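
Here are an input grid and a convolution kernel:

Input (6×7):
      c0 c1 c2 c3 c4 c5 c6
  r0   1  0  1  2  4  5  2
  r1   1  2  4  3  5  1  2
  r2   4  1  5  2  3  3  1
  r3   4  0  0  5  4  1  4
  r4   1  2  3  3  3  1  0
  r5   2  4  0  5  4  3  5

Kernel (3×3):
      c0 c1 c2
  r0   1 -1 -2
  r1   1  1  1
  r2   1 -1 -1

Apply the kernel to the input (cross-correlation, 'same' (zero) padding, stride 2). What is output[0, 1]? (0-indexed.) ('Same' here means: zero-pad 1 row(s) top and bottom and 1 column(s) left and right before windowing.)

The receptive field on the zero-padded input at this output position is [0 0 0 / 0 1 2 / 2 4 3]. Elementwise product with the kernel and sum: 0·1 + 0·-1 + 0·-2 + 0·1 + 1·1 + 2·1 + 2·1 + 4·-1 + 3·-1.

-2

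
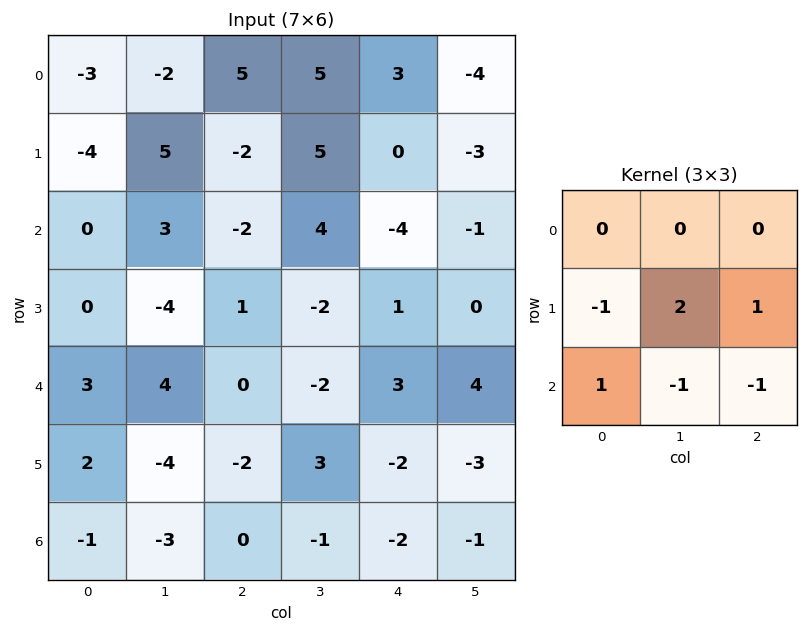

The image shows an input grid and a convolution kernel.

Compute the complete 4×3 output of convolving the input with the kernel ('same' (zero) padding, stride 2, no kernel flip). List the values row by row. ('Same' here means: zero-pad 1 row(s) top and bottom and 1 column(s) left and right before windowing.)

-9 19 5
7 -6 -16
12 -11 20
-5 2 -4

Output[0,0]: The receptive field on the zero-padded input at this output position is [0 0 0 / 0 -3 -2 / 0 -4 5]. Elementwise product with the kernel and sum: 0·-1 + -3·2 + -2·1 + 0·1 + -4·-1 + 5·-1.
Output[0,1]: The receptive field on the zero-padded input at this output position is [0 0 0 / -2 5 5 / 5 -2 5]. Elementwise product with the kernel and sum: -2·-1 + 5·2 + 5·1 + 5·1 + -2·-1 + 5·-1.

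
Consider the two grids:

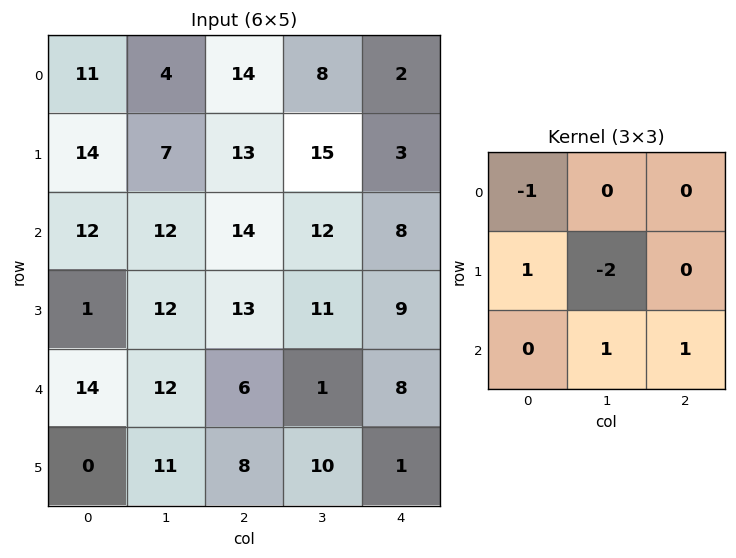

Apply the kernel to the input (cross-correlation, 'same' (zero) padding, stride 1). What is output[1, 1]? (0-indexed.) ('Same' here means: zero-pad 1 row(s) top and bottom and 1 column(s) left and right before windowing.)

The receptive field on the zero-padded input at this output position is [11 4 14 / 14 7 13 / 12 12 14]. Elementwise product with the kernel and sum: 11·-1 + 14·1 + 7·-2 + 12·1 + 14·1.

15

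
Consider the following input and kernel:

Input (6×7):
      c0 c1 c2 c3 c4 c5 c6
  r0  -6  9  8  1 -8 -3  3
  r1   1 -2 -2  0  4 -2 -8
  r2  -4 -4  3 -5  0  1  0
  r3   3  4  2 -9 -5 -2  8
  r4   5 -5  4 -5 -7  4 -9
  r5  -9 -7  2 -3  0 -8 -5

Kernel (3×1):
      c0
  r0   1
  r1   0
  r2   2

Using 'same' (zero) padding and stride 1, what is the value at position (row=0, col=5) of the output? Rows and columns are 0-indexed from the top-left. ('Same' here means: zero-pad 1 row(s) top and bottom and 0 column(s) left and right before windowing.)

The receptive field on the zero-padded input at this output position is [0 / -3 / -2]. Elementwise product with the kernel and sum: 0·1 + -2·2.

-4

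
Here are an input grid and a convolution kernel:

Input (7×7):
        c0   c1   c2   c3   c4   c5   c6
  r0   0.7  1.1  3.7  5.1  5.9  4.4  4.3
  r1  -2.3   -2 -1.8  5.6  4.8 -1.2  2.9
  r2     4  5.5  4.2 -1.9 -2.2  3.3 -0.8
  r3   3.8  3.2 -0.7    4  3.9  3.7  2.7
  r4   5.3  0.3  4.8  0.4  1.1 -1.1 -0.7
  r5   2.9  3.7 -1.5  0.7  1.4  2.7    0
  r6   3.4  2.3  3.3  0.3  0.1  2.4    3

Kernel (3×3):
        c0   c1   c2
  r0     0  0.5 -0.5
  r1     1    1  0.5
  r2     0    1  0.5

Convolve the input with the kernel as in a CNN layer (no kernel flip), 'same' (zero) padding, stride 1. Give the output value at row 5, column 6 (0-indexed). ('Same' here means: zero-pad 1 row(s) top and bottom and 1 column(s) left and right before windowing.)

The receptive field on the zero-padded input at this output position is [-1.1 -0.7 0 / 2.7 0 0 / 2.4 3 0]. Elementwise product with the kernel and sum: -0.7·0.5 + 0·-0.5 + 2.7·1 + 0·1 + 0·0.5 + 3·1 + 0·0.5.

5.35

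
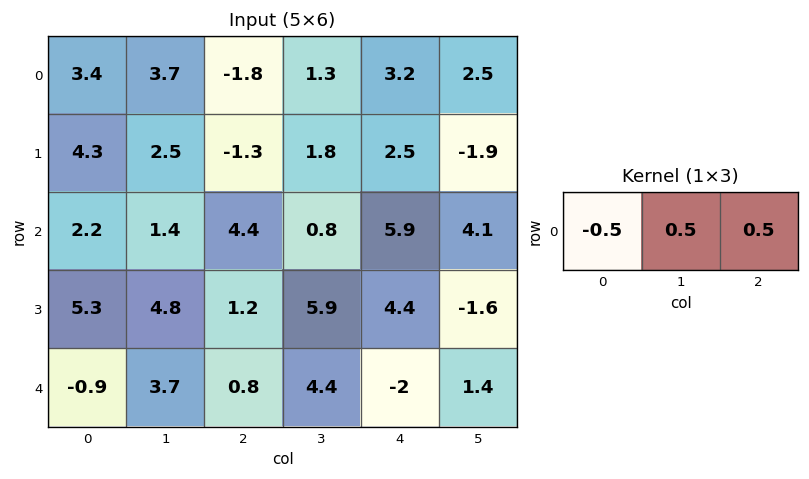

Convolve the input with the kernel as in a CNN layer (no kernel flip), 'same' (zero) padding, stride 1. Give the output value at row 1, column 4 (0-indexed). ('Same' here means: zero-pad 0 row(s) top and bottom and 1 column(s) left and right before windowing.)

-0.6

The receptive field on the zero-padded input at this output position is [1.8 2.5 -1.9]. Elementwise product with the kernel and sum: 1.8·-0.5 + 2.5·0.5 + -1.9·0.5.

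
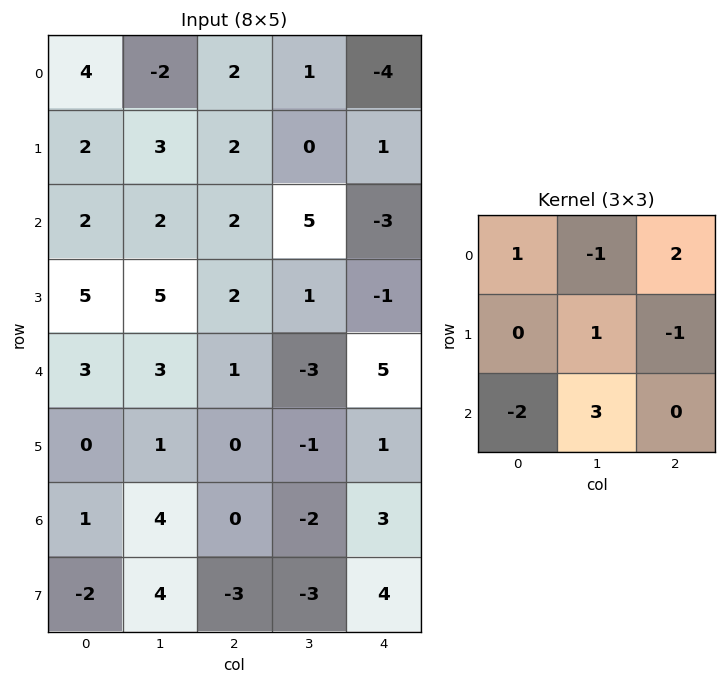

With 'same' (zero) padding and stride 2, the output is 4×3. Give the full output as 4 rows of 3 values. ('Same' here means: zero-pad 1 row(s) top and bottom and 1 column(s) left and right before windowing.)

Output[0,0]: The receptive field on the zero-padded input at this output position is [0 0 0 / 0 4 -2 / 0 2 3]. Elementwise product with the kernel and sum: 0·1 + 0·-1 + 0·2 + 4·1 + -2·-1 + 0·-2 + 2·3.

12 1 -1
19 -6 -9
5 7 12
-7 -16 19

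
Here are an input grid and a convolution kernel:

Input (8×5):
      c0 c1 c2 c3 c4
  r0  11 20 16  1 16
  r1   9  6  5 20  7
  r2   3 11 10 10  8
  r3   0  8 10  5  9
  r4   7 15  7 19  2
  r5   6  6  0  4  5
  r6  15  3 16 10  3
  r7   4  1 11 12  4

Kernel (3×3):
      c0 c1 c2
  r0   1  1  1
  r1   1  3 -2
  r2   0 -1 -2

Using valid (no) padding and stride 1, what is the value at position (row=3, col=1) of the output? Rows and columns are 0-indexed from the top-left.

13

The receptive field on the input at this output position is [8 10 5 / 15 7 19 / 6 0 4]. Elementwise product with the kernel and sum: 8·1 + 10·1 + 5·1 + 15·1 + 7·3 + 19·-2 + 0·-1 + 4·-2.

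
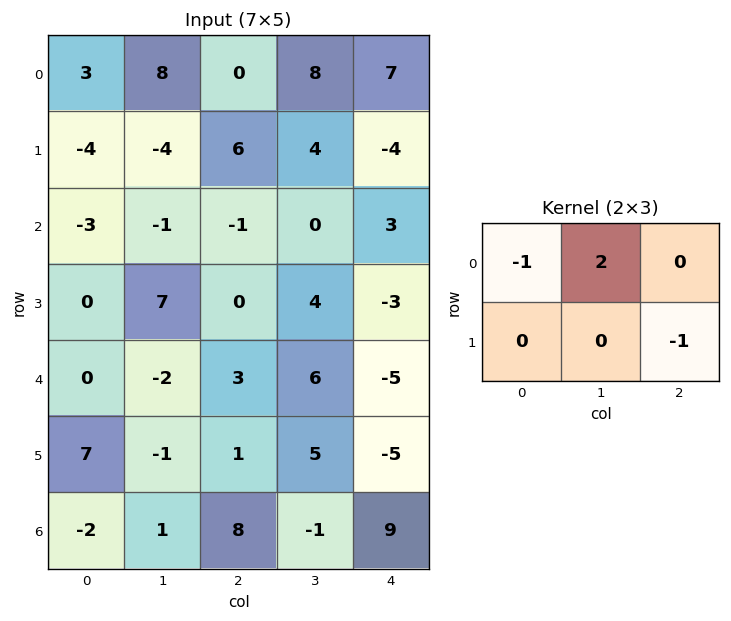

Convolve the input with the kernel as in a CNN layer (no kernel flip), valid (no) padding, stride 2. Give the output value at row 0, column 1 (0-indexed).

20

The receptive field on the input at this output position is [0 8 7 / 6 4 -4]. Elementwise product with the kernel and sum: 0·-1 + 8·2 + -4·-1.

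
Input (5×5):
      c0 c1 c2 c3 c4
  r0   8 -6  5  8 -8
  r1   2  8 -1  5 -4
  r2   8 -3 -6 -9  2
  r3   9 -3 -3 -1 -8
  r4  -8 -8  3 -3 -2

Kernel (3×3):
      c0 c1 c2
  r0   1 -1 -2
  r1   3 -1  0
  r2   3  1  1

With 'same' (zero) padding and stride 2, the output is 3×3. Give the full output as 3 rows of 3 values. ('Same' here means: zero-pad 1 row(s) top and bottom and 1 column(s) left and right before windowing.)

Output[0,0]: The receptive field on the zero-padded input at this output position is [0 0 0 / 0 8 -6 / 0 2 8]. Elementwise product with the kernel and sum: 0·1 + 0·-1 + 0·-2 + 0·3 + 8·-1 + 0·3 + 2·1 + 8·1.

2 5 43
-20 -17 -31
5 -25 0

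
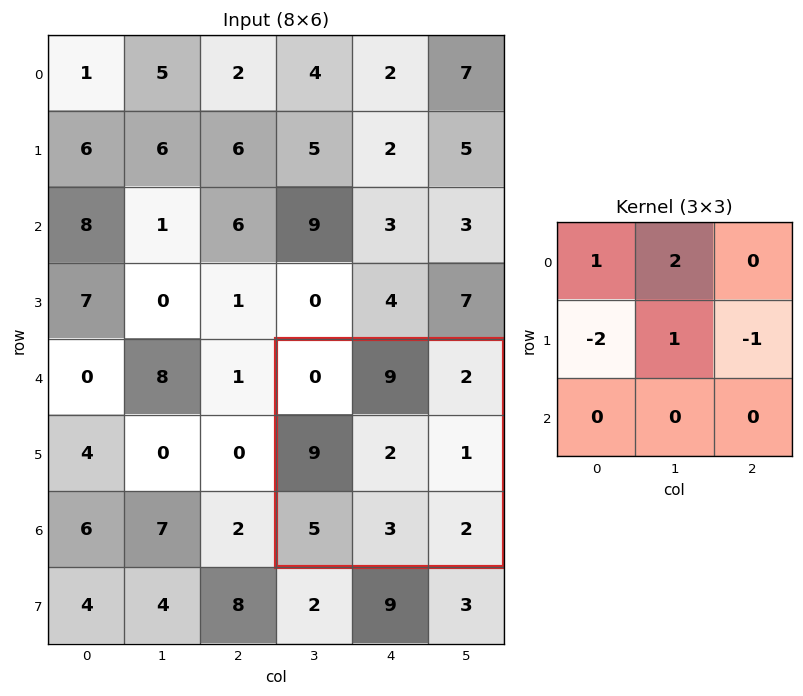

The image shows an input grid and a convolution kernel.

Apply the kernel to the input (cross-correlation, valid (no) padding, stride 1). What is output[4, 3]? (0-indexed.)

The receptive field on the input at this output position is [0 9 2 / 9 2 1 / 5 3 2]. Elementwise product with the kernel and sum: 0·1 + 9·2 + 9·-2 + 2·1 + 1·-1.

1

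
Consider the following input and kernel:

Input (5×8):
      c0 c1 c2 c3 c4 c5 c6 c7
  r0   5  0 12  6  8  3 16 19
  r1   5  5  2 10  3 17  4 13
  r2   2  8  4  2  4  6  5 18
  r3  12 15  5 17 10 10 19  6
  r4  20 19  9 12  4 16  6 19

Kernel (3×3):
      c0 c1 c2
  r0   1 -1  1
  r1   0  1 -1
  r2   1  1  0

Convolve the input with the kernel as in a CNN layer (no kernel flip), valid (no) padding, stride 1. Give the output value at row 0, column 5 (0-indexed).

8

The receptive field on the input at this output position is [3 16 19 / 17 4 13 / 6 5 18]. Elementwise product with the kernel and sum: 3·1 + 16·-1 + 19·1 + 4·1 + 13·-1 + 6·1 + 5·1.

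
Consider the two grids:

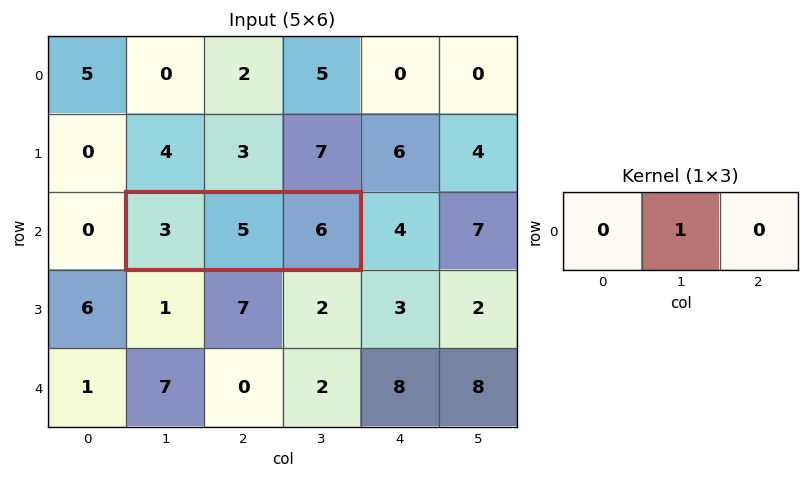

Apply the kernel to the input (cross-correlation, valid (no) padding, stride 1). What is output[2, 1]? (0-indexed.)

5

The receptive field on the input at this output position is [3 5 6]. Elementwise product with the kernel and sum: 5·1.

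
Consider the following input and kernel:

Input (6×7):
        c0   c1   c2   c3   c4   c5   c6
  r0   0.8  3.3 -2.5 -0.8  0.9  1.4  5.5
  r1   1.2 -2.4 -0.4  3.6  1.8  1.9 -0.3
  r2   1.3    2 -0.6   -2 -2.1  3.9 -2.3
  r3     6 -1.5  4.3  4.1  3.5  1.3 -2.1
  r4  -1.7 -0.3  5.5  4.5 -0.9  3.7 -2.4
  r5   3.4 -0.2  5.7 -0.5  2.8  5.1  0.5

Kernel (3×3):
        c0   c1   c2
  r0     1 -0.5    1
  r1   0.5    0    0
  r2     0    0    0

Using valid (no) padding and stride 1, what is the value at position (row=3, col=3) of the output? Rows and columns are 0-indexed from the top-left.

5.9

The receptive field on the input at this output position is [4.1 3.5 1.3 / 4.5 -0.9 3.7 / -0.5 2.8 5.1]. Elementwise product with the kernel and sum: 4.1·1 + 3.5·-0.5 + 1.3·1 + 4.5·0.5.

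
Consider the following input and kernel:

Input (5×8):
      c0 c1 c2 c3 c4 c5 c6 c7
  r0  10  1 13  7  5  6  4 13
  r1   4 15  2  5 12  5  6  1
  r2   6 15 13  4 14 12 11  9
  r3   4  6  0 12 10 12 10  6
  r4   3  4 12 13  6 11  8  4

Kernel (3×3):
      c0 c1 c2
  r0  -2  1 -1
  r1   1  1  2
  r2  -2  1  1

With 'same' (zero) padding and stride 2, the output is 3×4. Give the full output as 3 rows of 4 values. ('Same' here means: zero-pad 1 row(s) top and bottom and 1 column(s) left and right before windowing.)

31 5 31 33
35 3 37 28
9 18 15 7

Output[0,0]: The receptive field on the zero-padded input at this output position is [0 0 0 / 0 10 1 / 0 4 15]. Elementwise product with the kernel and sum: 0·-2 + 0·1 + 0·-1 + 0·1 + 10·1 + 1·2 + 0·-2 + 4·1 + 15·1.
Output[0,1]: The receptive field on the zero-padded input at this output position is [0 0 0 / 1 13 7 / 15 2 5]. Elementwise product with the kernel and sum: 0·-2 + 0·1 + 0·-1 + 1·1 + 13·1 + 7·2 + 15·-2 + 2·1 + 5·1.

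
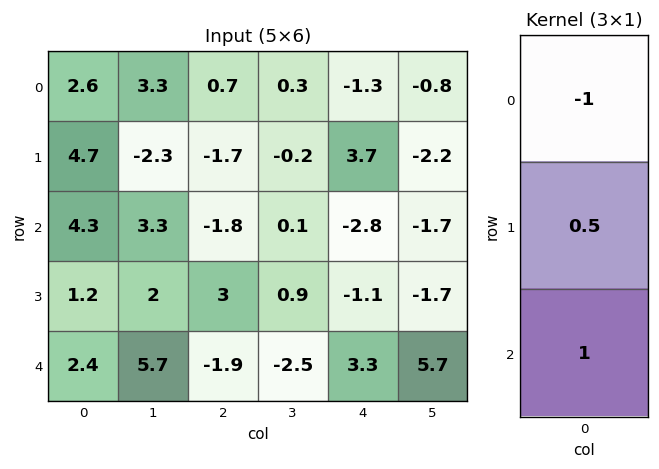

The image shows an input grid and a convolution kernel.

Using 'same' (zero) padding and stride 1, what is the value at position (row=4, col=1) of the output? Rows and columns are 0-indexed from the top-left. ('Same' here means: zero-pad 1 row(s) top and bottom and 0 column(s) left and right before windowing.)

0.85

The receptive field on the zero-padded input at this output position is [2 / 5.7 / 0]. Elementwise product with the kernel and sum: 2·-1 + 5.7·0.5 + 0·1.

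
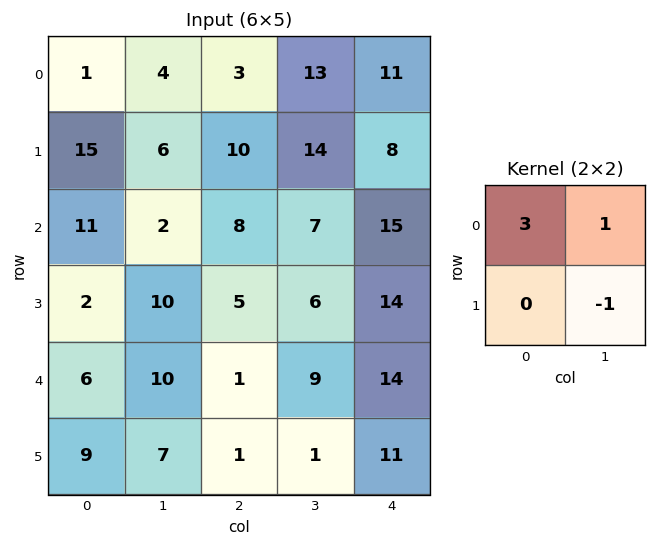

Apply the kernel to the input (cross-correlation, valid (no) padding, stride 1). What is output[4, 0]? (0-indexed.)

21

The receptive field on the input at this output position is [6 10 / 9 7]. Elementwise product with the kernel and sum: 6·3 + 10·1 + 7·-1.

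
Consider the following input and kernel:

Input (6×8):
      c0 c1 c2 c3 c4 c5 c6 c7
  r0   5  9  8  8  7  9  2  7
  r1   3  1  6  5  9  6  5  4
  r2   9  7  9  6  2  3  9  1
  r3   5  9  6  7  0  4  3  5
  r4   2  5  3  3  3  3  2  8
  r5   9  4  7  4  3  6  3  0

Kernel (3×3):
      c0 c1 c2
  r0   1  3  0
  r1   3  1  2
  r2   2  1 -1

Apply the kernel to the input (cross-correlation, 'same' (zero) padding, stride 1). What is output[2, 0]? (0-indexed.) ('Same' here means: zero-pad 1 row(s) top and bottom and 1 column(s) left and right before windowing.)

28

The receptive field on the zero-padded input at this output position is [0 3 1 / 0 9 7 / 0 5 9]. Elementwise product with the kernel and sum: 0·1 + 3·3 + 0·3 + 9·1 + 7·2 + 0·2 + 5·1 + 9·-1.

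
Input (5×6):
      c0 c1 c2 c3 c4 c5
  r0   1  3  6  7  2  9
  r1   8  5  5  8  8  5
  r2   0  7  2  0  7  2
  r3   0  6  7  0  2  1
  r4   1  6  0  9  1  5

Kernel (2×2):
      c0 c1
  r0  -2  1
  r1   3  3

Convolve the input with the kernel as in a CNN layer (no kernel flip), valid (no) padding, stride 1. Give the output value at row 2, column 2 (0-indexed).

The receptive field on the input at this output position is [2 0 / 7 0]. Elementwise product with the kernel and sum: 2·-2 + 0·1 + 7·3 + 0·3.

17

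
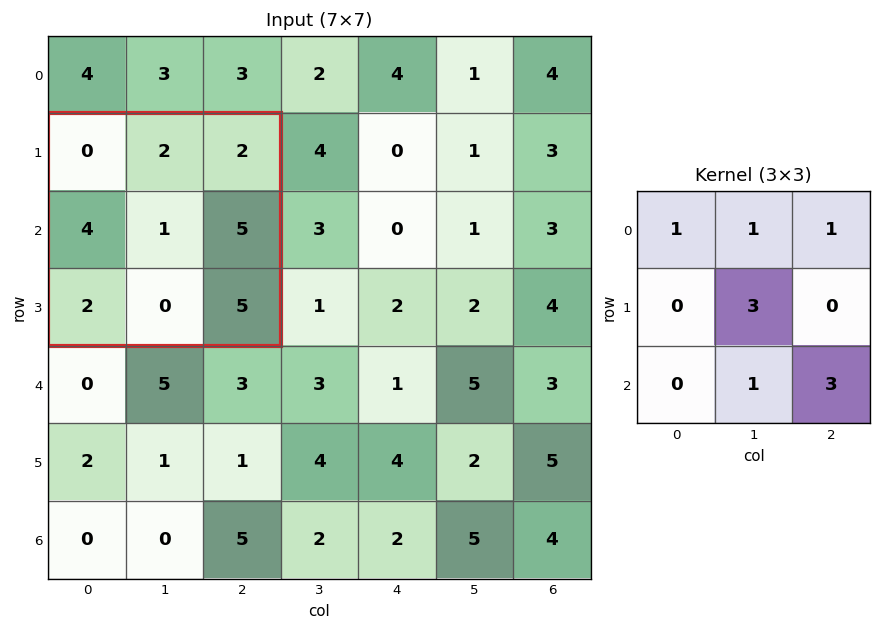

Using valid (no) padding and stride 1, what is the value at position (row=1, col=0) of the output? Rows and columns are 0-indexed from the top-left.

The receptive field on the input at this output position is [0 2 2 / 4 1 5 / 2 0 5]. Elementwise product with the kernel and sum: 0·1 + 2·1 + 2·1 + 1·3 + 0·1 + 5·3.

22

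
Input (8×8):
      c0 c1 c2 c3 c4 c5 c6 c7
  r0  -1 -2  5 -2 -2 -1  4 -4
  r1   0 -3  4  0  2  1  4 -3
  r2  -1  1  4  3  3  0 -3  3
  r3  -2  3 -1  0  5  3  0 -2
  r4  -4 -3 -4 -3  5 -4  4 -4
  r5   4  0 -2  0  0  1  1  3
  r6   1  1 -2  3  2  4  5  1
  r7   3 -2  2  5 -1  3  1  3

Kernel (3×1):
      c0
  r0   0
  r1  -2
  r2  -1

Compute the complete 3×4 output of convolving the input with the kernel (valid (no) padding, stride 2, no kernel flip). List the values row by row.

1 -12 -7 -5
8 6 -15 -4
-9 6 -2 -7

Output[0,0]: The receptive field on the input at this output position is [-1 / 0 / -1]. Elementwise product with the kernel and sum: 0·-2 + -1·-1.
Output[0,1]: The receptive field on the input at this output position is [5 / 4 / 4]. Elementwise product with the kernel and sum: 4·-2 + 4·-1.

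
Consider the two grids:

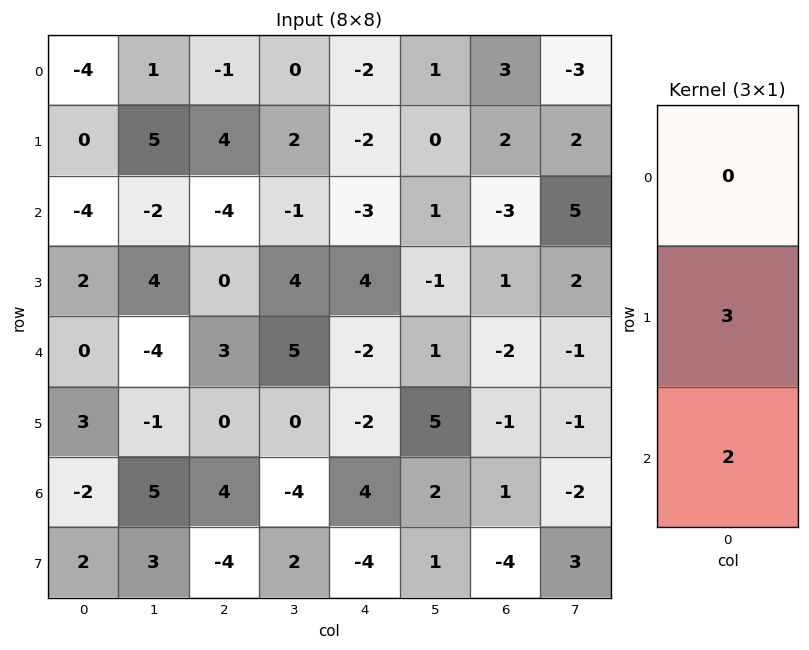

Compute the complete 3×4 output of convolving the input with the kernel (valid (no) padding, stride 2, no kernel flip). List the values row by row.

Output[0,0]: The receptive field on the input at this output position is [-4 / 0 / -4]. Elementwise product with the kernel and sum: 0·3 + -4·2.

-8 4 -12 0
6 6 8 -1
5 8 2 -1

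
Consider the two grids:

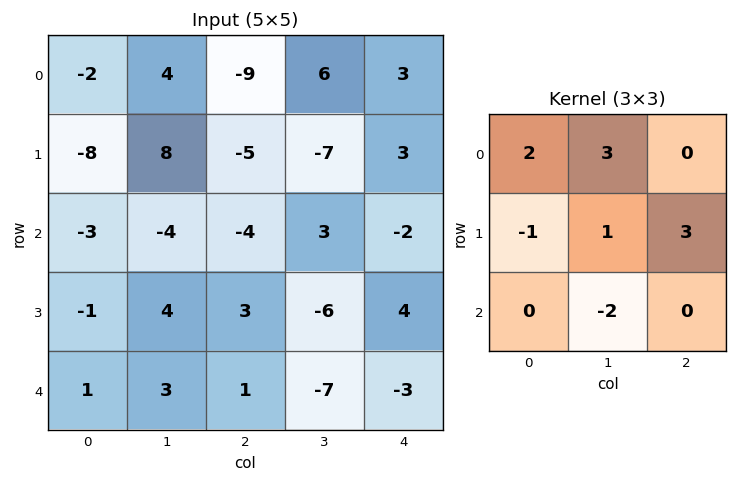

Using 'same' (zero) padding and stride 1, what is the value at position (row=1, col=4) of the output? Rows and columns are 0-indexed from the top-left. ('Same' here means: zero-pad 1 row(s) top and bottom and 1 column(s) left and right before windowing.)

35

The receptive field on the zero-padded input at this output position is [6 3 0 / -7 3 0 / 3 -2 0]. Elementwise product with the kernel and sum: 6·2 + 3·3 + -7·-1 + 3·1 + 0·3 + -2·-2.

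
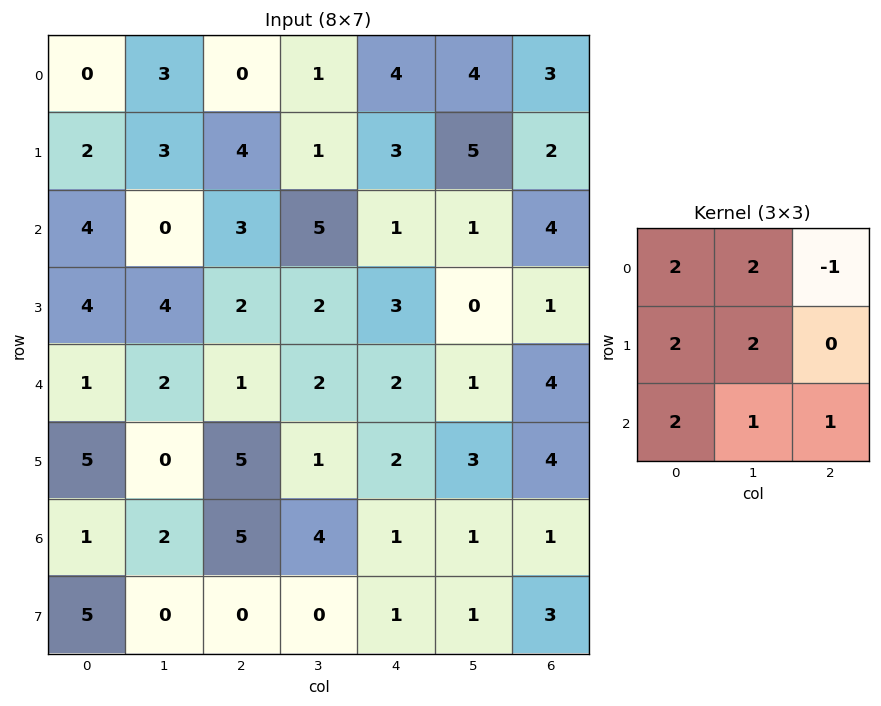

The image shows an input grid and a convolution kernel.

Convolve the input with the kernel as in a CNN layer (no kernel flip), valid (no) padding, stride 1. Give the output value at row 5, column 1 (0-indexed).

The receptive field on the input at this output position is [0 5 1 / 2 5 4 / 0 0 0]. Elementwise product with the kernel and sum: 0·2 + 5·2 + 1·-1 + 2·2 + 5·2 + 0·2 + 0·1 + 0·1.

23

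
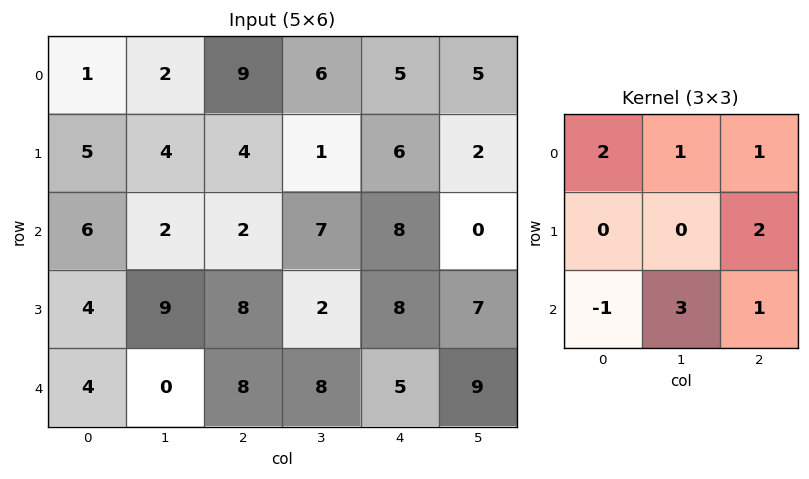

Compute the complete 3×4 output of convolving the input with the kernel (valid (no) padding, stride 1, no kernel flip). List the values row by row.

Output[0,0]: The receptive field on the input at this output position is [1 2 9 / 5 4 4 / 6 2 2]. Elementwise product with the kernel and sum: 1·2 + 2·1 + 9·1 + 4·2 + 6·-1 + 2·3 + 2·1.
Output[0,1]: The receptive field on the input at this output position is [2 9 6 / 4 4 1 / 2 2 7]. Elementwise product with the kernel and sum: 2·2 + 9·1 + 6·1 + 1·2 + 2·-1 + 2·3 + 7·1.

23 32 68 43
53 44 37 39
36 49 56 52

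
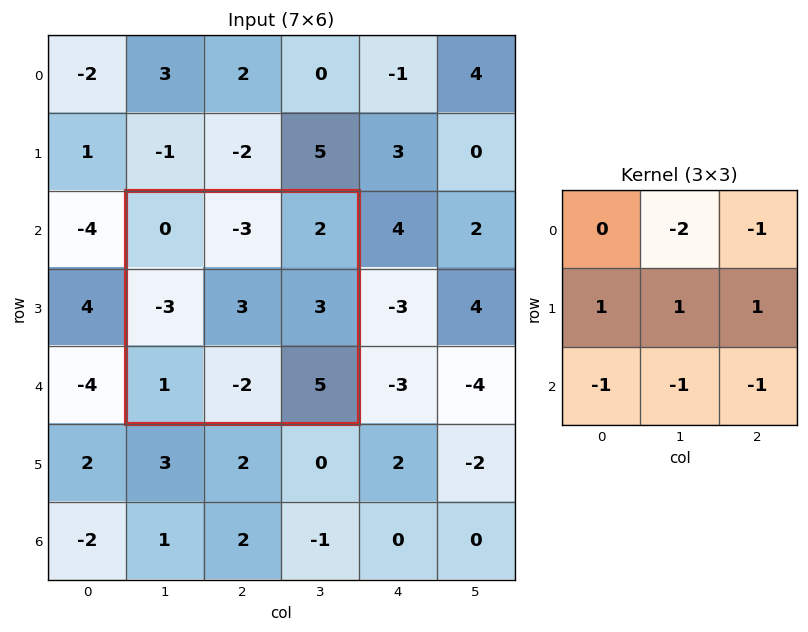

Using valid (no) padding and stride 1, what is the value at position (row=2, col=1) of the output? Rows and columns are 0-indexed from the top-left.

The receptive field on the input at this output position is [0 -3 2 / -3 3 3 / 1 -2 5]. Elementwise product with the kernel and sum: -3·-2 + 2·-1 + -3·1 + 3·1 + 3·1 + 1·-1 + -2·-1 + 5·-1.

3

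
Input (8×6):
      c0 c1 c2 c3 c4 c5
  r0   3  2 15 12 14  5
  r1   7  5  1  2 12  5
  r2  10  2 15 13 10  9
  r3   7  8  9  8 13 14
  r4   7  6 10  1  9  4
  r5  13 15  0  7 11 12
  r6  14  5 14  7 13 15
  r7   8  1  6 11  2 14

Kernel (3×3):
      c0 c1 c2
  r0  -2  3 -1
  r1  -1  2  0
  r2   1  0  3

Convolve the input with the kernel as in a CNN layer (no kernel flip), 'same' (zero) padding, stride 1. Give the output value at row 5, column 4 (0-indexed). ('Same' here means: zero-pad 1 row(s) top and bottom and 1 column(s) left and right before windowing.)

88

The receptive field on the zero-padded input at this output position is [1 9 4 / 7 11 12 / 7 13 15]. Elementwise product with the kernel and sum: 1·-2 + 9·3 + 4·-1 + 7·-1 + 11·2 + 7·1 + 15·3.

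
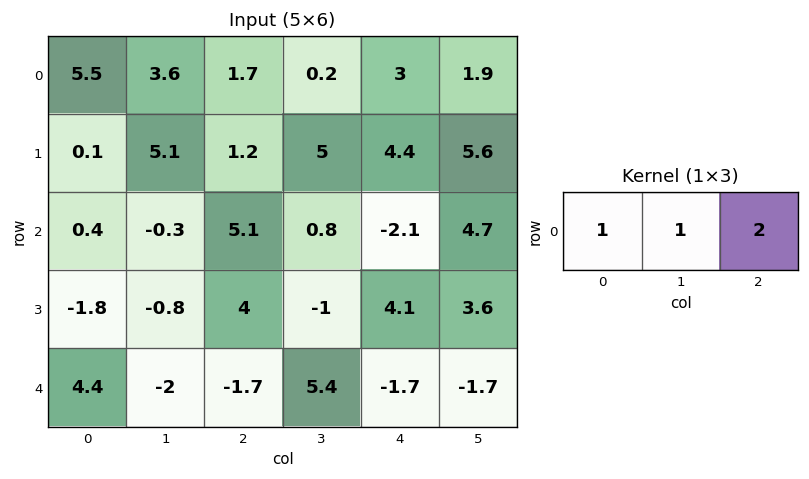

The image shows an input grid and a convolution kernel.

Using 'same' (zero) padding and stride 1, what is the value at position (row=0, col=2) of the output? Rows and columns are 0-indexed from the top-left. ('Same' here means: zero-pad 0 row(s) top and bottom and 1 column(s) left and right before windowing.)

5.7

The receptive field on the zero-padded input at this output position is [3.6 1.7 0.2]. Elementwise product with the kernel and sum: 3.6·1 + 1.7·1 + 0.2·2.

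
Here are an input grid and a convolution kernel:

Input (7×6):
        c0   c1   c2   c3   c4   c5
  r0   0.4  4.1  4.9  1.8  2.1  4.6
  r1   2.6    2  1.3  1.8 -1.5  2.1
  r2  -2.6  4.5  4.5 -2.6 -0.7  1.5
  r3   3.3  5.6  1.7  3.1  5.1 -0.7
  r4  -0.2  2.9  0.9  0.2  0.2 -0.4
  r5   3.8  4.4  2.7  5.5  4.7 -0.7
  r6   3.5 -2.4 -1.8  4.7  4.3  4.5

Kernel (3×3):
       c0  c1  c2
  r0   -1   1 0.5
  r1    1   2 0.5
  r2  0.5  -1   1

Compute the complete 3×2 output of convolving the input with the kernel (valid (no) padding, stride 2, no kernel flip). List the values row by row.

Output[0,0]: The receptive field on the input at this output position is [0.4 4.1 4.9 / 2.6 2 1.3 / -2.6 4.5 4.5]. Elementwise product with the kernel and sum: 0.4·-1 + 4.1·1 + 4.9·0.5 + 2.6·1 + 2·2 + 1.3·0.5 + -2.6·0.5 + 4.5·-1 + 4.5·1.
Output[0,1]: The receptive field on the input at this output position is [4.9 1.8 2.1 / 1.3 1.8 -1.5 / 4.5 -2.6 -0.7]. Elementwise product with the kernel and sum: 4.9·-1 + 1.8·1 + 2.1·0.5 + 1.3·1 + 1.8·2 + -1.5·0.5 + 4.5·0.5 + -2.6·-1 + -0.7·1.

12.1 6.25
22.6 3.45
19.85 14.15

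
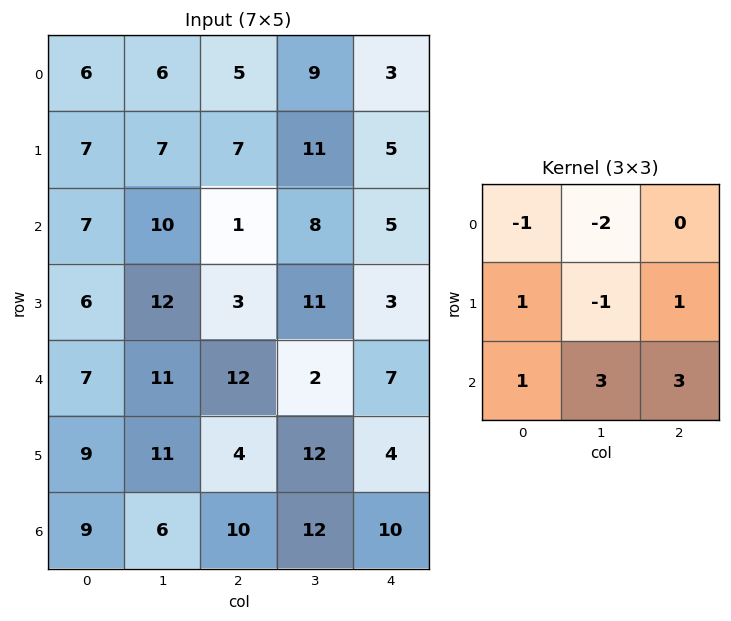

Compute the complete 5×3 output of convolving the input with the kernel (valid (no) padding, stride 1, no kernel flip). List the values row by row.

Output[0,0]: The receptive field on the input at this output position is [6 6 5 / 7 7 7 / 7 10 1]. Elementwise product with the kernel and sum: 6·-1 + 6·-2 + 7·1 + 7·-1 + 7·1 + 7·1 + 10·3 + 1·3.

29 32 18
28 50 14
46 61 17
32 42 44
30 56 56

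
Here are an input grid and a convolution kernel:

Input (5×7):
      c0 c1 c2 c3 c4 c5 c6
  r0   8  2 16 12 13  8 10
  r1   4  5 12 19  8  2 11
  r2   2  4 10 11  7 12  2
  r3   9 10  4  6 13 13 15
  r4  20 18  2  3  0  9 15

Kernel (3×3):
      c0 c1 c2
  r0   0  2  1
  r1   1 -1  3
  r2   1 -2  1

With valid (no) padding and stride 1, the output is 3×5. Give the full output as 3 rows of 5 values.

59 89 49 60 50
43 78 71 51 18
15 72 62 70 68

Output[0,0]: The receptive field on the input at this output position is [8 2 16 / 4 5 12 / 2 4 10]. Elementwise product with the kernel and sum: 2·2 + 16·1 + 4·1 + 5·-1 + 12·3 + 2·1 + 4·-2 + 10·1.
Output[0,1]: The receptive field on the input at this output position is [2 16 12 / 5 12 19 / 4 10 11]. Elementwise product with the kernel and sum: 16·2 + 12·1 + 5·1 + 12·-1 + 19·3 + 4·1 + 10·-2 + 11·1.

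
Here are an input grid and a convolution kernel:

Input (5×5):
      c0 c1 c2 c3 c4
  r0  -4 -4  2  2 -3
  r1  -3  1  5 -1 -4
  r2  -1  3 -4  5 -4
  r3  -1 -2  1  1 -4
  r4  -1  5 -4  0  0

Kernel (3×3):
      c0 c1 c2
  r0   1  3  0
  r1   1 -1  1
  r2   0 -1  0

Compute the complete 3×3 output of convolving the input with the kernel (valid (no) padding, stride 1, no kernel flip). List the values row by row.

-18 1 5
-6 27 -12
5 -7 7

Output[0,0]: The receptive field on the input at this output position is [-4 -4 2 / -3 1 5 / -1 3 -4]. Elementwise product with the kernel and sum: -4·1 + -4·3 + -3·1 + 1·-1 + 5·1 + 3·-1.
Output[0,1]: The receptive field on the input at this output position is [-4 2 2 / 1 5 -1 / 3 -4 5]. Elementwise product with the kernel and sum: -4·1 + 2·3 + 1·1 + 5·-1 + -1·1 + -4·-1.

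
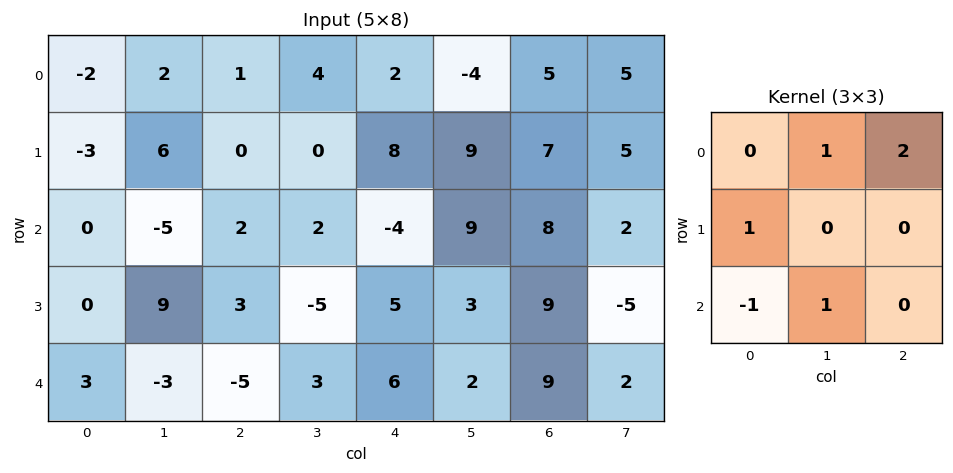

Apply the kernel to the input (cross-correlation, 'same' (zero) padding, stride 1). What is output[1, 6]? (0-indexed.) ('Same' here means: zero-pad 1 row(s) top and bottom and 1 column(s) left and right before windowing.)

23

The receptive field on the zero-padded input at this output position is [-4 5 5 / 9 7 5 / 9 8 2]. Elementwise product with the kernel and sum: 5·1 + 5·2 + 9·1 + 9·-1 + 8·1.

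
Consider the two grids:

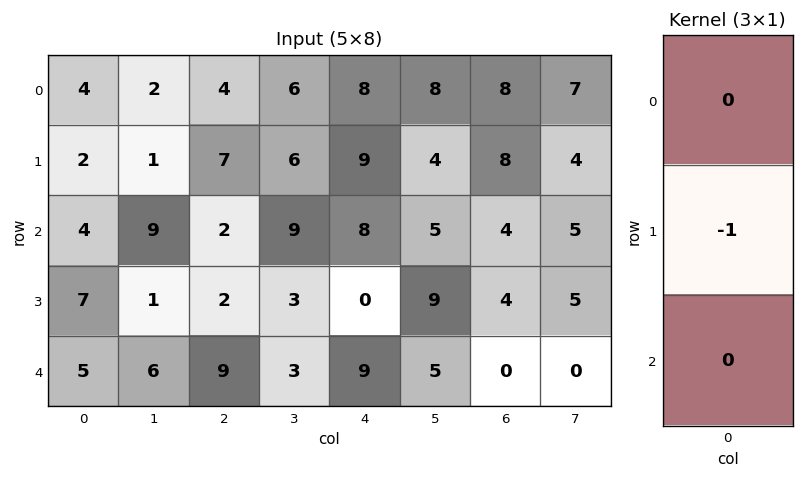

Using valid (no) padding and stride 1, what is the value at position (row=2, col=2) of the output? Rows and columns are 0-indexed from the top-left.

-2

The receptive field on the input at this output position is [2 / 2 / 9]. Elementwise product with the kernel and sum: 2·-1.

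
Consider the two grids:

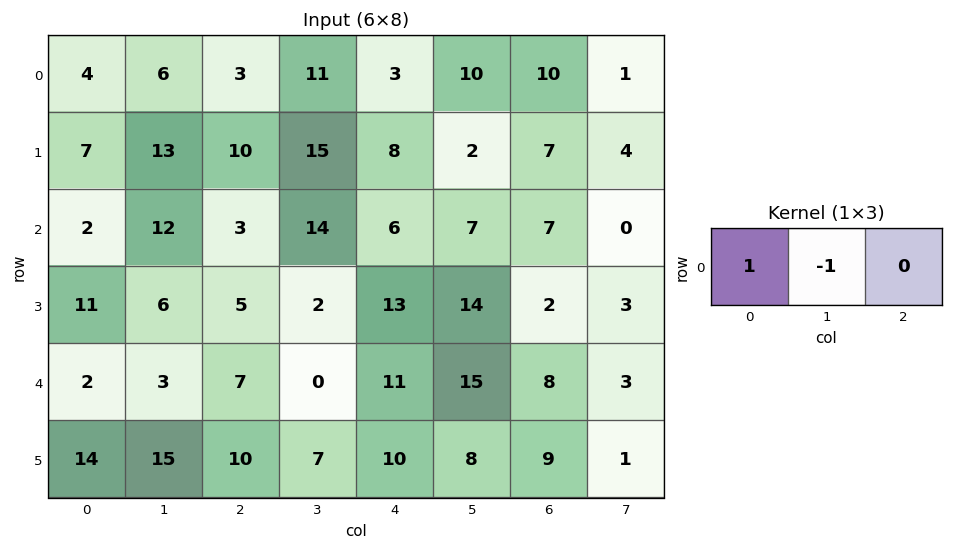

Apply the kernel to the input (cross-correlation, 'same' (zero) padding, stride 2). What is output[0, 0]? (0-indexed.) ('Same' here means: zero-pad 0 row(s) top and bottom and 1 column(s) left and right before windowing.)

The receptive field on the zero-padded input at this output position is [0 4 6]. Elementwise product with the kernel and sum: 0·1 + 4·-1.

-4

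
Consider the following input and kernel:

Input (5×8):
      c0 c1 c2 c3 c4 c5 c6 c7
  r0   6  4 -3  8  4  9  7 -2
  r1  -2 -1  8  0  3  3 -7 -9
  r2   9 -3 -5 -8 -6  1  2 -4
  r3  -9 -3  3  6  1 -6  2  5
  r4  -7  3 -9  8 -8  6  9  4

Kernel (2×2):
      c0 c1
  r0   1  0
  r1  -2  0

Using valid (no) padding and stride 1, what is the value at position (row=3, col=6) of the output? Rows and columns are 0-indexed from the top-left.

-16

The receptive field on the input at this output position is [2 5 / 9 4]. Elementwise product with the kernel and sum: 2·1 + 9·-2.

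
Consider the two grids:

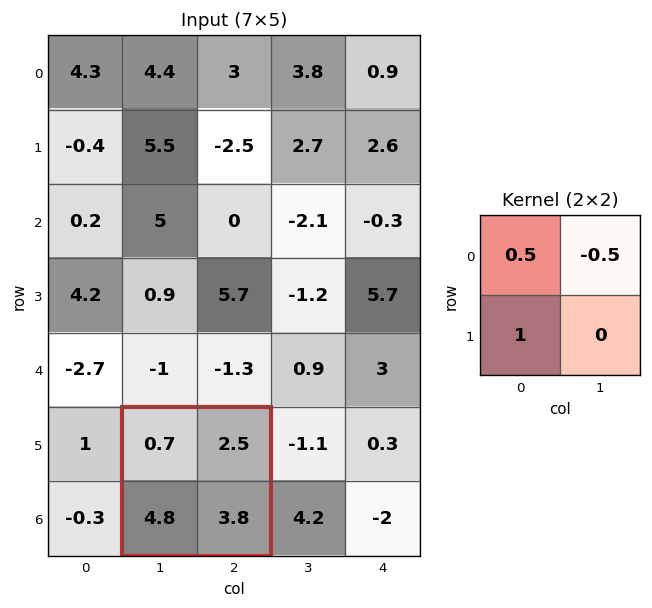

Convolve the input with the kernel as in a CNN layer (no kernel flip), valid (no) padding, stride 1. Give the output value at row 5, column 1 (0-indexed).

The receptive field on the input at this output position is [0.7 2.5 / 4.8 3.8]. Elementwise product with the kernel and sum: 0.7·0.5 + 2.5·-0.5 + 4.8·1.

3.9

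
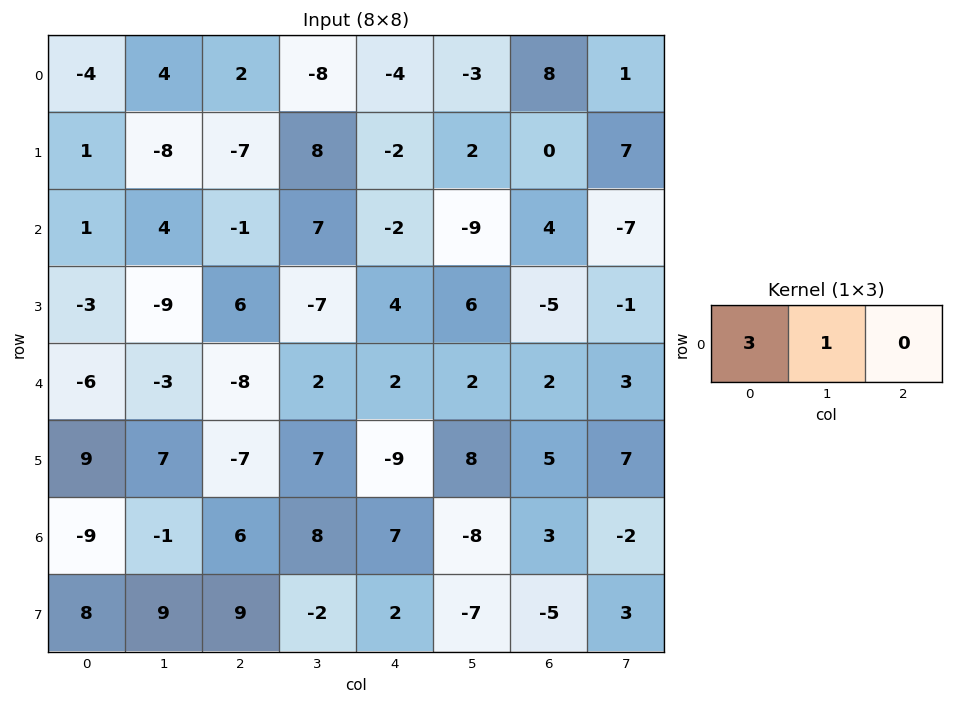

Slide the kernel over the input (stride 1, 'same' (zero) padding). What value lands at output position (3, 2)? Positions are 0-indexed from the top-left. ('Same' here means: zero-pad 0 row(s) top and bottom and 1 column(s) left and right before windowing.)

The receptive field on the zero-padded input at this output position is [-9 6 -7]. Elementwise product with the kernel and sum: -9·3 + 6·1.

-21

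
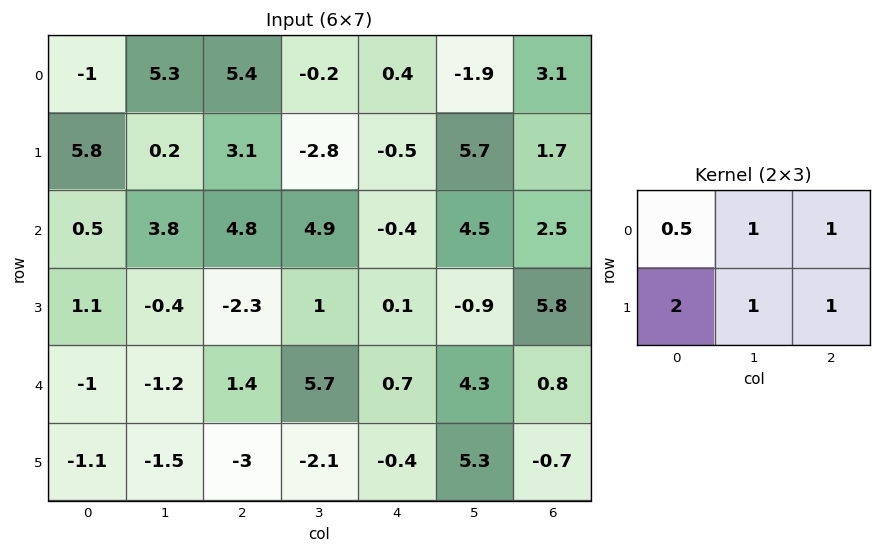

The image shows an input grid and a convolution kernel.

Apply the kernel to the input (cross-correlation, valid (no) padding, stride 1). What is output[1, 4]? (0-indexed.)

The receptive field on the input at this output position is [-0.5 5.7 1.7 / -0.4 4.5 2.5]. Elementwise product with the kernel and sum: -0.5·0.5 + 5.7·1 + 1.7·1 + -0.4·2 + 4.5·1 + 2.5·1.

13.35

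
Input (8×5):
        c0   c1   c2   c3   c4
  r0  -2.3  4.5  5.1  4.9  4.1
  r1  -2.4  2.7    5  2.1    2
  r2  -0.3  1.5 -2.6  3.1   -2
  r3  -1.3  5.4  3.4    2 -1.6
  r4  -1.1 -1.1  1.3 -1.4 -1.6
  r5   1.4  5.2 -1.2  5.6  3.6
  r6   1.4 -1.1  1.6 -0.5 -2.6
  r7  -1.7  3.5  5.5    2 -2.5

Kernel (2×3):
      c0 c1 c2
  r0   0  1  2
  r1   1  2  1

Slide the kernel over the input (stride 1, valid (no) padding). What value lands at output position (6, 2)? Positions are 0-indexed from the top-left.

1.3

The receptive field on the input at this output position is [1.6 -0.5 -2.6 / 5.5 2 -2.5]. Elementwise product with the kernel and sum: -0.5·1 + -2.6·2 + 5.5·1 + 2·2 + -2.5·1.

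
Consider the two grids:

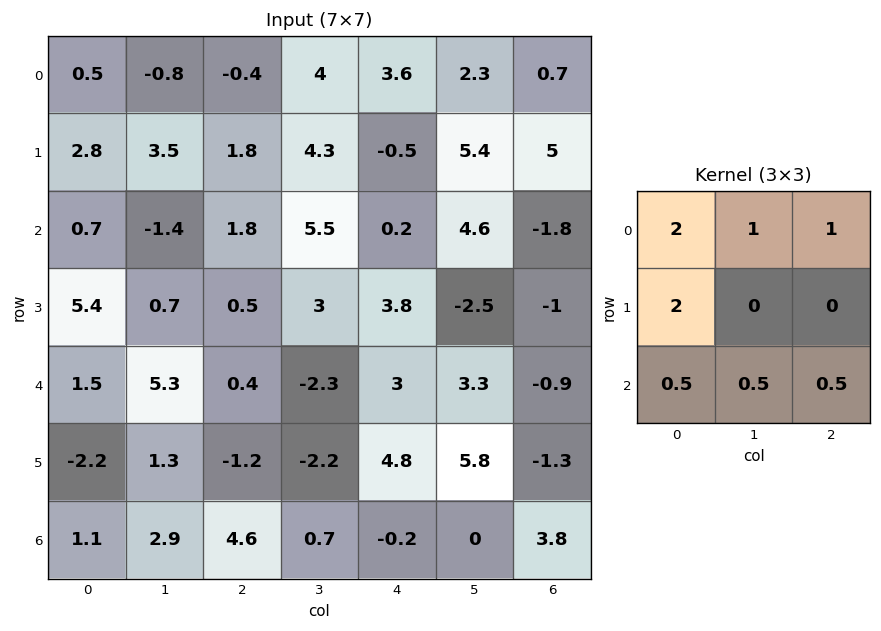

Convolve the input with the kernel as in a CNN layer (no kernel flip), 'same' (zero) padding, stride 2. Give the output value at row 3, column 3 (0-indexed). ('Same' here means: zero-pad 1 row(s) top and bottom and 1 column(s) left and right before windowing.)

The receptive field on the zero-padded input at this output position is [5.8 -1.3 0 / 0 3.8 0 / 0 0 0]. Elementwise product with the kernel and sum: 5.8·2 + -1.3·1 + 0·1 + 0·2 + 0·0.5 + 0·0.5 + 0·0.5.

10.3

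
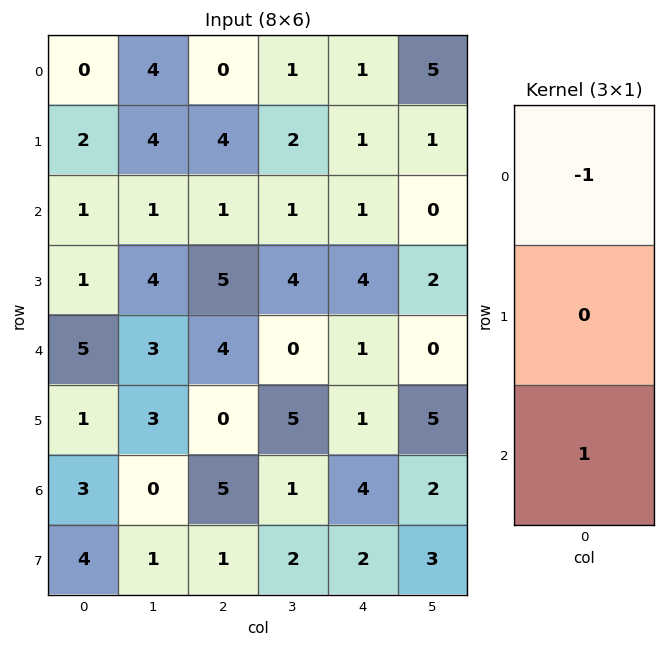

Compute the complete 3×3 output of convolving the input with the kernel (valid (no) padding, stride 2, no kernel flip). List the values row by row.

Output[0,0]: The receptive field on the input at this output position is [0 / 2 / 1]. Elementwise product with the kernel and sum: 0·-1 + 1·1.
Output[0,1]: The receptive field on the input at this output position is [0 / 4 / 1]. Elementwise product with the kernel and sum: 0·-1 + 1·1.

1 1 0
4 3 0
-2 1 3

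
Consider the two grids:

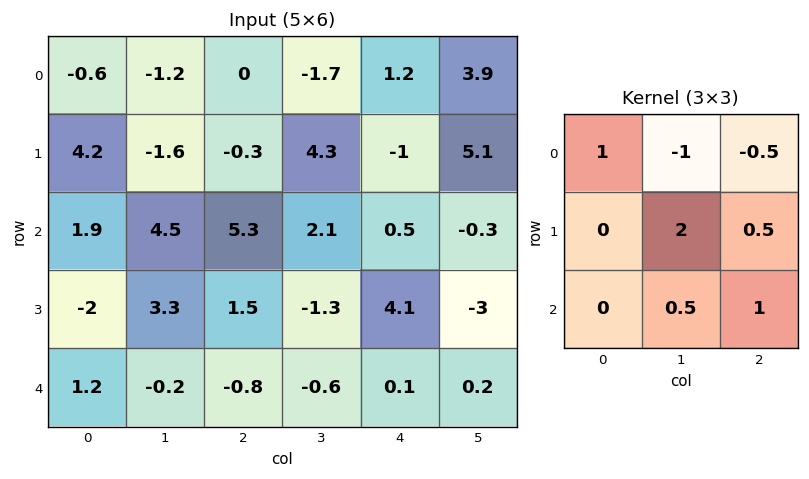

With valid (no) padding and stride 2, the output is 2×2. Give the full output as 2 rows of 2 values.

4.8 10.75
1.2 2.2

Output[0,0]: The receptive field on the input at this output position is [-0.6 -1.2 0 / 4.2 -1.6 -0.3 / 1.9 4.5 5.3]. Elementwise product with the kernel and sum: -0.6·1 + -1.2·-1 + 0·-0.5 + -1.6·2 + -0.3·0.5 + 4.5·0.5 + 5.3·1.
Output[0,1]: The receptive field on the input at this output position is [0 -1.7 1.2 / -0.3 4.3 -1 / 5.3 2.1 0.5]. Elementwise product with the kernel and sum: 0·1 + -1.7·-1 + 1.2·-0.5 + 4.3·2 + -1·0.5 + 2.1·0.5 + 0.5·1.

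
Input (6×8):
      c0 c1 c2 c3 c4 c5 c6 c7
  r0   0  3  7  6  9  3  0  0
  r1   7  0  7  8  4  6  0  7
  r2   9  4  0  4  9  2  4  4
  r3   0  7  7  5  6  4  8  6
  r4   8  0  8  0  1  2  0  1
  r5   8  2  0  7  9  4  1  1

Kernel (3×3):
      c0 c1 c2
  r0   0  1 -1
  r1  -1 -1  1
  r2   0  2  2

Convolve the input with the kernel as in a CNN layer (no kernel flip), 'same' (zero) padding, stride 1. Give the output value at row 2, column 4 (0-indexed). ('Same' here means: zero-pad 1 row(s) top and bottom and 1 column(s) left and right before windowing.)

The receptive field on the zero-padded input at this output position is [8 4 6 / 4 9 2 / 5 6 4]. Elementwise product with the kernel and sum: 4·1 + 6·-1 + 4·-1 + 9·-1 + 2·1 + 6·2 + 4·2.

7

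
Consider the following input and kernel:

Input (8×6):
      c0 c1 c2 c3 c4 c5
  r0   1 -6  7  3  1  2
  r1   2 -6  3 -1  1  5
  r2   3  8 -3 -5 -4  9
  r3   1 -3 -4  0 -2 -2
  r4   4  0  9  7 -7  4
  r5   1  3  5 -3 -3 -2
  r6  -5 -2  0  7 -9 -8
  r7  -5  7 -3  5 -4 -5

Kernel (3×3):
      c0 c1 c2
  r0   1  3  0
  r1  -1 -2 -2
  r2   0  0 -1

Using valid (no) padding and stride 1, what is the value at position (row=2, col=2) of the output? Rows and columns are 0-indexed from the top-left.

-3

The receptive field on the input at this output position is [-3 -5 -4 / -4 0 -2 / 9 7 -7]. Elementwise product with the kernel and sum: -3·1 + -5·3 + -4·-1 + 0·-2 + -2·-2 + -7·-1.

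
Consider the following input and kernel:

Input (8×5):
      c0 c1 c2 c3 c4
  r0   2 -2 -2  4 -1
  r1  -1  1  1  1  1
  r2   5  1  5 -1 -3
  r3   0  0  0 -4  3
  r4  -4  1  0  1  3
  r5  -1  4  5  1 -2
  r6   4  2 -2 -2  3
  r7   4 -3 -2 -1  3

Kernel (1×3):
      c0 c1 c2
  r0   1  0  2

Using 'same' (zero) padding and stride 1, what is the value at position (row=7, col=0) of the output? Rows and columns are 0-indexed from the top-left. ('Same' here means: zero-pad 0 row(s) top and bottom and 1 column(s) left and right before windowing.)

The receptive field on the zero-padded input at this output position is [0 4 -3]. Elementwise product with the kernel and sum: 0·1 + -3·2.

-6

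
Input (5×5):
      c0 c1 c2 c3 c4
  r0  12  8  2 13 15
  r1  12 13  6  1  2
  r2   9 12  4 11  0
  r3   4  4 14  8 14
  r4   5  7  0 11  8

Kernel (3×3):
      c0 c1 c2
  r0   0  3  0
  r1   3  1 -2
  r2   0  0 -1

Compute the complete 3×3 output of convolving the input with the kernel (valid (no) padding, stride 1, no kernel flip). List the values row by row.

Output[0,0]: The receptive field on the input at this output position is [12 8 2 / 12 13 6 / 9 12 4]. Elementwise product with the kernel and sum: 8·3 + 12·3 + 13·1 + 6·-2 + 4·-1.

57 38 54
56 28 12
24 11 47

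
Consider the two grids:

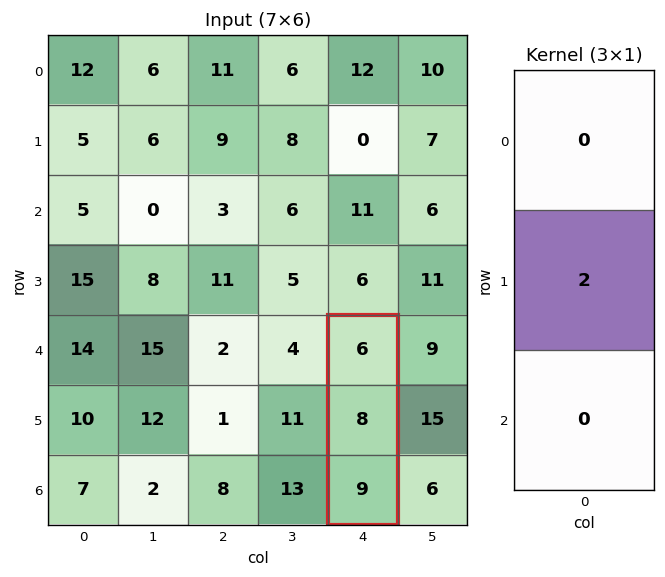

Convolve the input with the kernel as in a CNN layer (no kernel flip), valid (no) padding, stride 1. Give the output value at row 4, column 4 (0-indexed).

16

The receptive field on the input at this output position is [6 / 8 / 9]. Elementwise product with the kernel and sum: 8·2.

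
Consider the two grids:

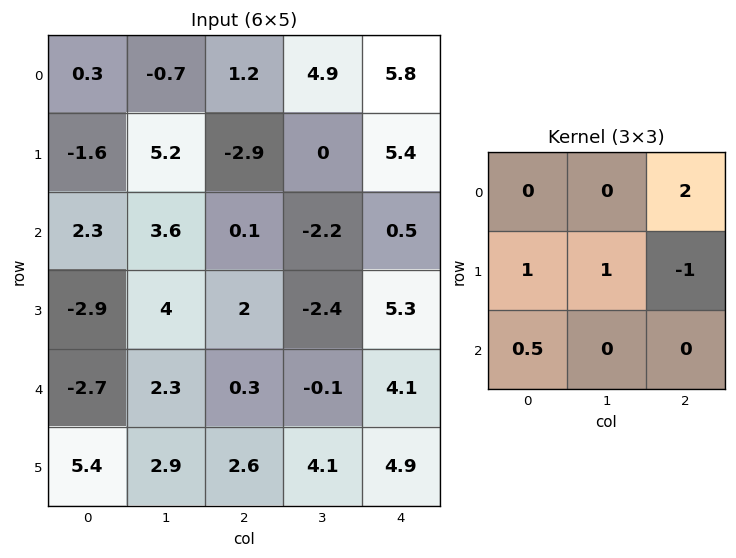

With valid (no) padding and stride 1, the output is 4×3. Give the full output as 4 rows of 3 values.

10.05 13.9 3.35
-1.45 7.9 9.2
-2.05 5.15 -4.55
6 -0.65 8

Output[0,0]: The receptive field on the input at this output position is [0.3 -0.7 1.2 / -1.6 5.2 -2.9 / 2.3 3.6 0.1]. Elementwise product with the kernel and sum: 1.2·2 + -1.6·1 + 5.2·1 + -2.9·-1 + 2.3·0.5.
Output[0,1]: The receptive field on the input at this output position is [-0.7 1.2 4.9 / 5.2 -2.9 0 / 3.6 0.1 -2.2]. Elementwise product with the kernel and sum: 4.9·2 + 5.2·1 + -2.9·1 + 0·-1 + 3.6·0.5.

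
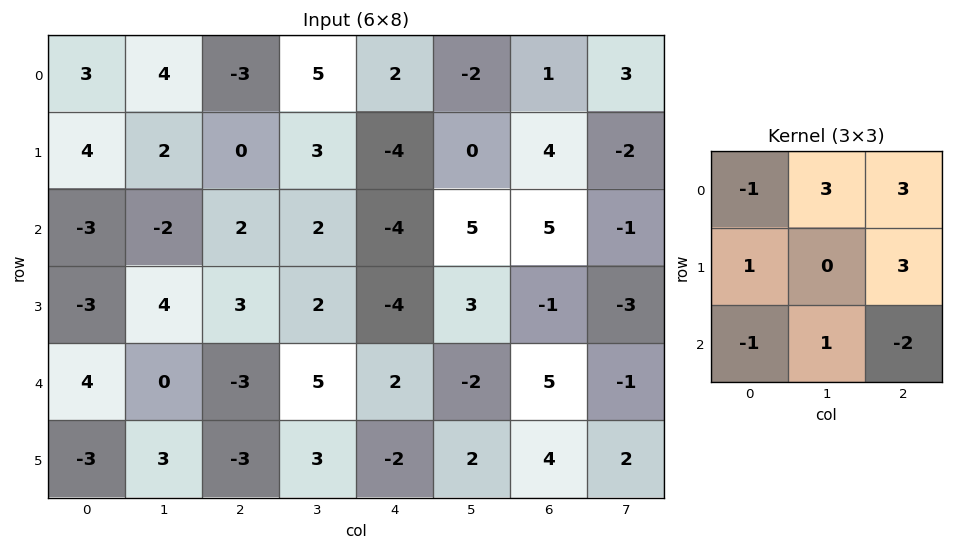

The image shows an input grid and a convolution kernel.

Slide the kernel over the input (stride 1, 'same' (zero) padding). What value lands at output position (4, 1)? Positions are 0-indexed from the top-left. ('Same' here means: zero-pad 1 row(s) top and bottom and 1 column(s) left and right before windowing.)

31

The receptive field on the zero-padded input at this output position is [-3 4 3 / 4 0 -3 / -3 3 -3]. Elementwise product with the kernel and sum: -3·-1 + 4·3 + 3·3 + 4·1 + -3·3 + -3·-1 + 3·1 + -3·-2.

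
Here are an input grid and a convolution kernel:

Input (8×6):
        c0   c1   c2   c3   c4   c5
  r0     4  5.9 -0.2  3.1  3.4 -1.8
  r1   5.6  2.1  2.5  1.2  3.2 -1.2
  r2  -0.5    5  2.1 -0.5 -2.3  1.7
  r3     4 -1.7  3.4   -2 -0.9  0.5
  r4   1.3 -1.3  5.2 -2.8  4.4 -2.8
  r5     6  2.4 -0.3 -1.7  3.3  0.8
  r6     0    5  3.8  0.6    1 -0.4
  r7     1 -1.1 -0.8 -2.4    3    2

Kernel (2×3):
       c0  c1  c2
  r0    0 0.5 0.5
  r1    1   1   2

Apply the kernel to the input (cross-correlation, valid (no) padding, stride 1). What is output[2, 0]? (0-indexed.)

12.65

The receptive field on the input at this output position is [-0.5 5 2.1 / 4 -1.7 3.4]. Elementwise product with the kernel and sum: 5·0.5 + 2.1·0.5 + 4·1 + -1.7·1 + 3.4·2.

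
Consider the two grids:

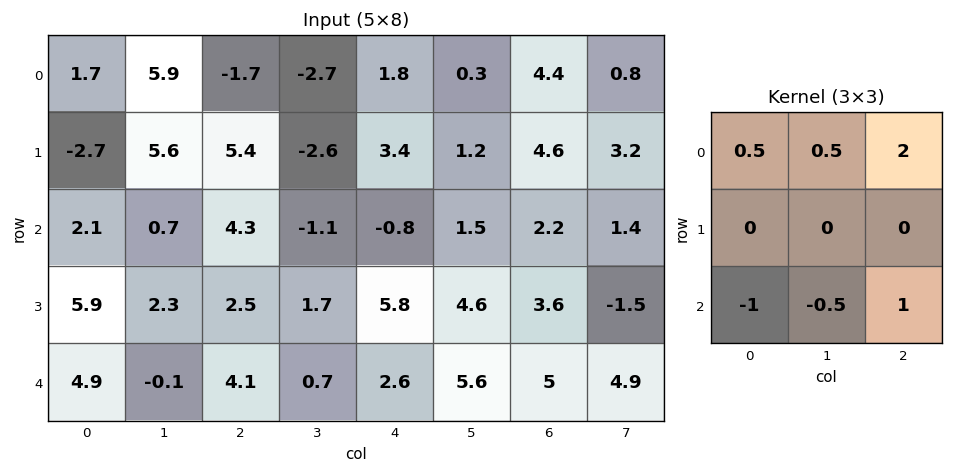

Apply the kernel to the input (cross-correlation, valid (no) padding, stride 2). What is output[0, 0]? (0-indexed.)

The receptive field on the input at this output position is [1.7 5.9 -1.7 / -2.7 5.6 5.4 / 2.1 0.7 4.3]. Elementwise product with the kernel and sum: 1.7·0.5 + 5.9·0.5 + -1.7·2 + 2.1·-1 + 0.7·-0.5 + 4.3·1.

2.25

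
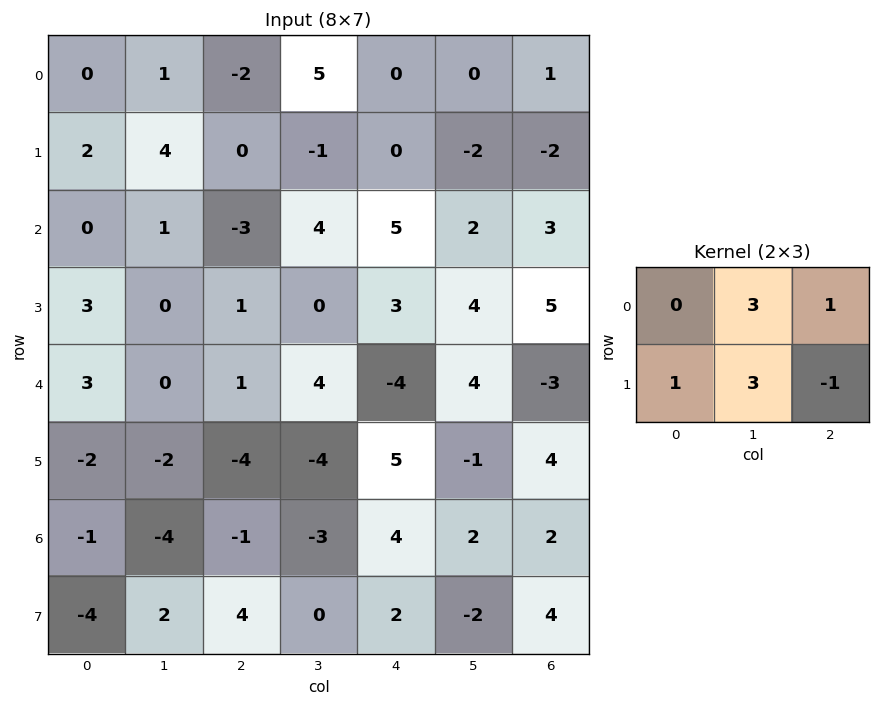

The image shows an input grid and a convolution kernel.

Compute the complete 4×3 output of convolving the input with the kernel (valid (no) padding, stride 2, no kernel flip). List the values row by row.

15 12 -3
2 15 19
-3 -13 7
-15 -3 0

Output[0,0]: The receptive field on the input at this output position is [0 1 -2 / 2 4 0]. Elementwise product with the kernel and sum: 1·3 + -2·1 + 2·1 + 4·3 + 0·-1.
Output[0,1]: The receptive field on the input at this output position is [-2 5 0 / 0 -1 0]. Elementwise product with the kernel and sum: 5·3 + 0·1 + 0·1 + -1·3 + 0·-1.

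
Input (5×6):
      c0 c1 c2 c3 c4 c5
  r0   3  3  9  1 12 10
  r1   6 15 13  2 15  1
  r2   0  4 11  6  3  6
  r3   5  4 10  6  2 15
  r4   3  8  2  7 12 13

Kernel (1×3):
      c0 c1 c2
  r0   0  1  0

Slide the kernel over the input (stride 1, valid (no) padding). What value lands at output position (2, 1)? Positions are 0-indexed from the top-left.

11

The receptive field on the input at this output position is [4 11 6]. Elementwise product with the kernel and sum: 11·1.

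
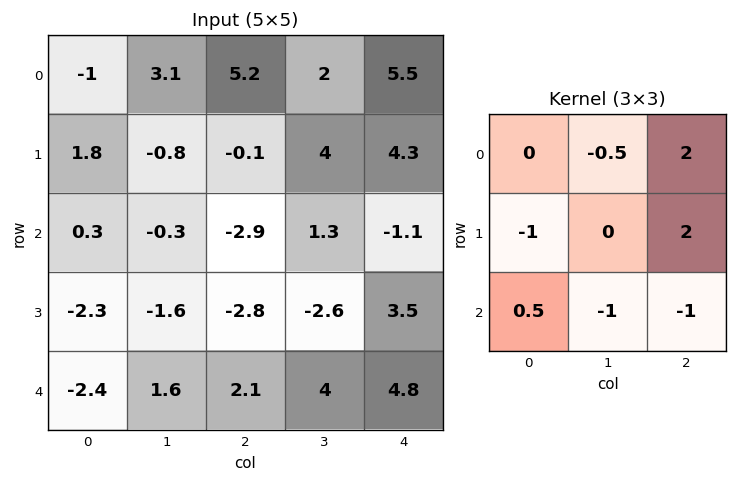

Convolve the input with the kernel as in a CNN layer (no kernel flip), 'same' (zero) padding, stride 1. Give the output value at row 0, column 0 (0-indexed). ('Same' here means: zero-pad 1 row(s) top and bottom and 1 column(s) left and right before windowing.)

The receptive field on the zero-padded input at this output position is [0 0 0 / 0 -1 3.1 / 0 1.8 -0.8]. Elementwise product with the kernel and sum: 0·-0.5 + 0·2 + 0·-1 + 3.1·2 + 0·0.5 + 1.8·-1 + -0.8·-1.

5.2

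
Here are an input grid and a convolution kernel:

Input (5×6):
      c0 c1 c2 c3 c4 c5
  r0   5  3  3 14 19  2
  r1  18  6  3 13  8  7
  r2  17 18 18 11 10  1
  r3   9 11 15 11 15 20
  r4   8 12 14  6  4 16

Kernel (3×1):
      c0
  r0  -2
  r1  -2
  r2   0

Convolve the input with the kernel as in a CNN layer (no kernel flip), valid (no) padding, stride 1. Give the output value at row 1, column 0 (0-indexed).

The receptive field on the input at this output position is [18 / 17 / 9]. Elementwise product with the kernel and sum: 18·-2 + 17·-2.

-70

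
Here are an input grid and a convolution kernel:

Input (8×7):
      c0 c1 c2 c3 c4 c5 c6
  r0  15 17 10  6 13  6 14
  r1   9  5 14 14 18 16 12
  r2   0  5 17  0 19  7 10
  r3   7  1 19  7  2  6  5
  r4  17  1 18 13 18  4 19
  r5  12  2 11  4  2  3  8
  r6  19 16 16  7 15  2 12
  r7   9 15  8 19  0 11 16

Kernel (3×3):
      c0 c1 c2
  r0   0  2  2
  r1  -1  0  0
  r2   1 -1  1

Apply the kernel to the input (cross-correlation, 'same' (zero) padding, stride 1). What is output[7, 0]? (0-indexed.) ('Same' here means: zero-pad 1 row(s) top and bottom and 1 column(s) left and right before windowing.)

70

The receptive field on the zero-padded input at this output position is [0 19 16 / 0 9 15 / 0 0 0]. Elementwise product with the kernel and sum: 19·2 + 16·2 + 0·-1 + 0·1 + 0·-1 + 0·1.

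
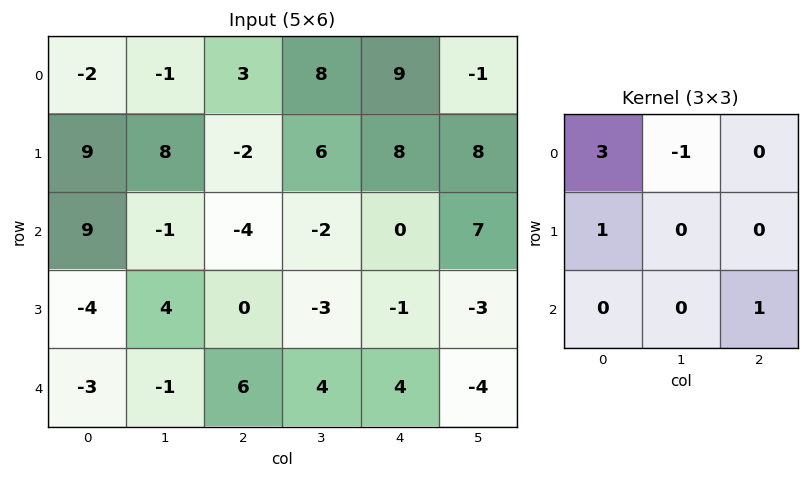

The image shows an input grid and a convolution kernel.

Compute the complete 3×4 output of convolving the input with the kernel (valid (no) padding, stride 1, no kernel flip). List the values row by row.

Output[0,0]: The receptive field on the input at this output position is [-2 -1 3 / 9 8 -2 / 9 -1 -4]. Elementwise product with the kernel and sum: -2·3 + -1·-1 + 9·1 + -4·1.

0 0 -1 28
28 22 -17 5
30 9 -6 -13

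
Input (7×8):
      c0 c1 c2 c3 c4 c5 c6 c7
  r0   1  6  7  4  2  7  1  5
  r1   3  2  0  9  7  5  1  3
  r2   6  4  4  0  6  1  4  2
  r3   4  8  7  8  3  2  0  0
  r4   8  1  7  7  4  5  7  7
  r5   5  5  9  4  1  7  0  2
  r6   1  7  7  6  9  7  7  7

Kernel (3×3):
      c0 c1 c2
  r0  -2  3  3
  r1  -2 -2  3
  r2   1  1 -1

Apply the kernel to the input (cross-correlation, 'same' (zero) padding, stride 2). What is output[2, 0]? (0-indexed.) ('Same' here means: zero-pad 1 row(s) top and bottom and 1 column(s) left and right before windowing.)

23

The receptive field on the zero-padded input at this output position is [0 4 8 / 0 8 1 / 0 5 5]. Elementwise product with the kernel and sum: 0·-2 + 4·3 + 8·3 + 0·-2 + 8·-2 + 1·3 + 0·1 + 5·1 + 5·-1.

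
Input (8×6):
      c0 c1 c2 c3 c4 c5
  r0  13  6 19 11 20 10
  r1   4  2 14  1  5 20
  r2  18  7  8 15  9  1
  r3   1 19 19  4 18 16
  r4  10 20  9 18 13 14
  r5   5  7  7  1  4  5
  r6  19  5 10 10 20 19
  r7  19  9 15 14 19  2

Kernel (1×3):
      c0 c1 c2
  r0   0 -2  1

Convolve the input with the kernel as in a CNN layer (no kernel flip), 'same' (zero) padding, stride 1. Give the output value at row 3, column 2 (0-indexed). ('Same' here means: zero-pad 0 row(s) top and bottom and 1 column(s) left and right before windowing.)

The receptive field on the zero-padded input at this output position is [19 19 4]. Elementwise product with the kernel and sum: 19·-2 + 4·1.

-34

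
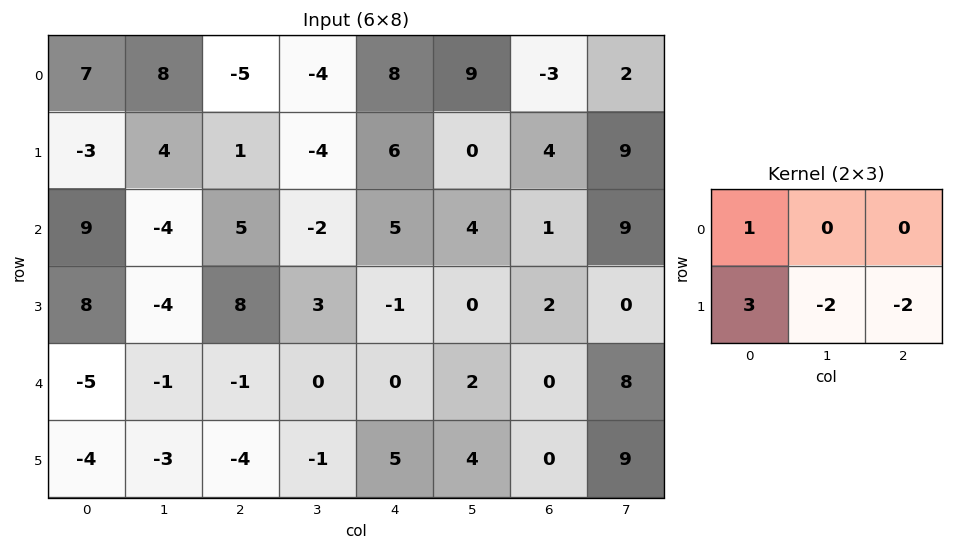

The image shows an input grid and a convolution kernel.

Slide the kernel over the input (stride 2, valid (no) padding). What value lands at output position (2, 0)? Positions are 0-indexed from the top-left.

The receptive field on the input at this output position is [-5 -1 -1 / -4 -3 -4]. Elementwise product with the kernel and sum: -5·1 + -4·3 + -3·-2 + -4·-2.

-3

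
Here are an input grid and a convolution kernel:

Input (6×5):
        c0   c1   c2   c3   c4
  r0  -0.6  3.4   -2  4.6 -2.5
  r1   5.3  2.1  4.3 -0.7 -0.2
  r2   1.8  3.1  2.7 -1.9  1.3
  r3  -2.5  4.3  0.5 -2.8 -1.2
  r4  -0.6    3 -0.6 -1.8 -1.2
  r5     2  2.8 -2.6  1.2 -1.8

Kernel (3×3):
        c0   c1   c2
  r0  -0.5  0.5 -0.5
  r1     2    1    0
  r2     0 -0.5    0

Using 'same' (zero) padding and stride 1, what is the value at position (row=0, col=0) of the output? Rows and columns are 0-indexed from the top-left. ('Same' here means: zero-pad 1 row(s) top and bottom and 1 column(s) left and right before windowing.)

The receptive field on the zero-padded input at this output position is [0 0 0 / 0 -0.6 3.4 / 0 5.3 2.1]. Elementwise product with the kernel and sum: 0·-0.5 + 0·0.5 + 0·-0.5 + 0·2 + -0.6·1 + 5.3·-0.5.

-3.25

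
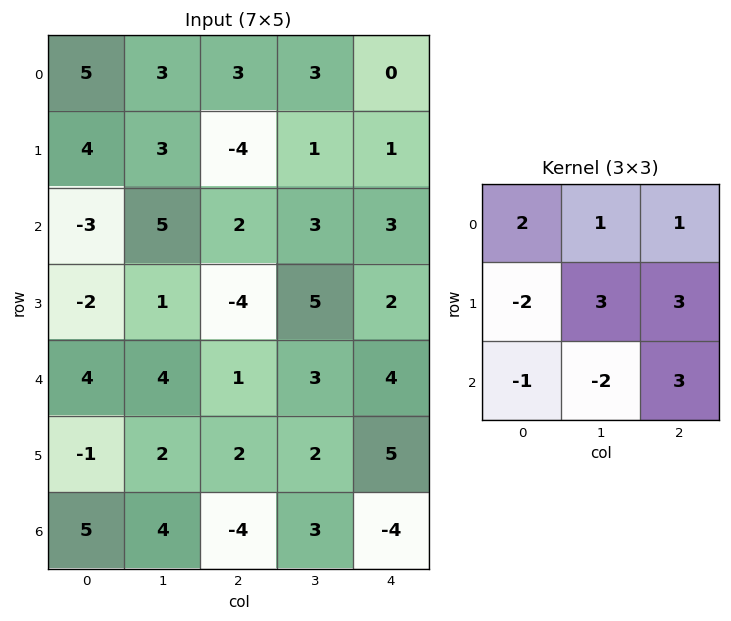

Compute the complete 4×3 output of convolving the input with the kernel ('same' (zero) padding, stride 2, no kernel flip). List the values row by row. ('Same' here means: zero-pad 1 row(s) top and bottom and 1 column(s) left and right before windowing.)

Output[0,0]: The receptive field on the zero-padded input at this output position is [0 0 0 / 0 5 3 / 0 4 3]. Elementwise product with the kernel and sum: 0·2 + 0·1 + 0·1 + 0·-2 + 5·3 + 3·3 + 0·-1 + 4·-2 + 3·3.
Output[0,1]: The receptive field on the zero-padded input at this output position is [0 0 0 / 3 3 3 / 3 -4 1]. Elementwise product with the kernel and sum: 0·2 + 0·1 + 0·1 + 3·-2 + 3·3 + 3·3 + 3·-1 + -4·-2 + 1·3.

25 20 -9
20 30 -3
31 7 6
28 -3 -9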